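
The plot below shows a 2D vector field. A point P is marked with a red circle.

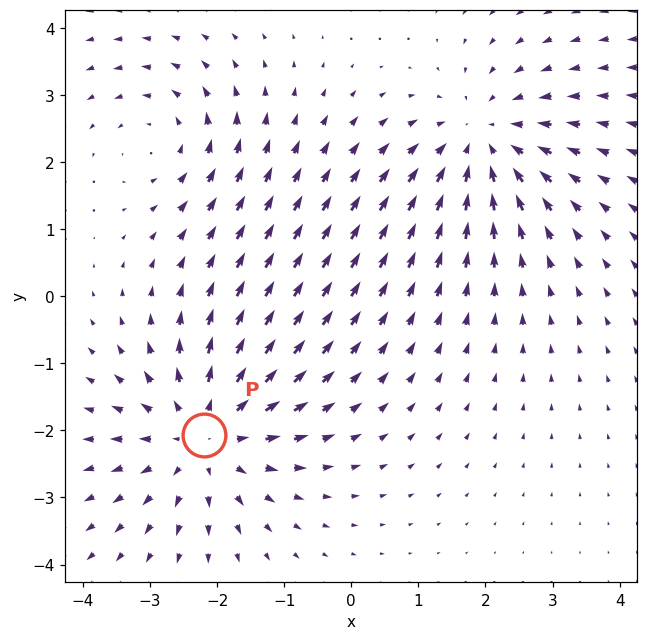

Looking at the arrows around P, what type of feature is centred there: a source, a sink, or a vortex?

source

At P (-2.2, -2.1) the arrows spread outward. Divergence about +5, curl ≈0 — positive divergence with near-zero curl is a source.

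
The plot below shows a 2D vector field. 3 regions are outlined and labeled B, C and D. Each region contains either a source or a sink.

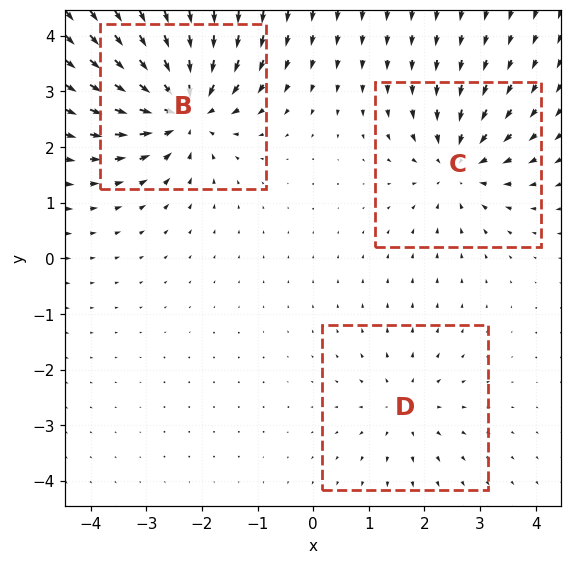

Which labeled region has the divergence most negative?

B

Divergence at each region's feature centre — B: about -6, C: about -4, D: about +2. Region B is most negative.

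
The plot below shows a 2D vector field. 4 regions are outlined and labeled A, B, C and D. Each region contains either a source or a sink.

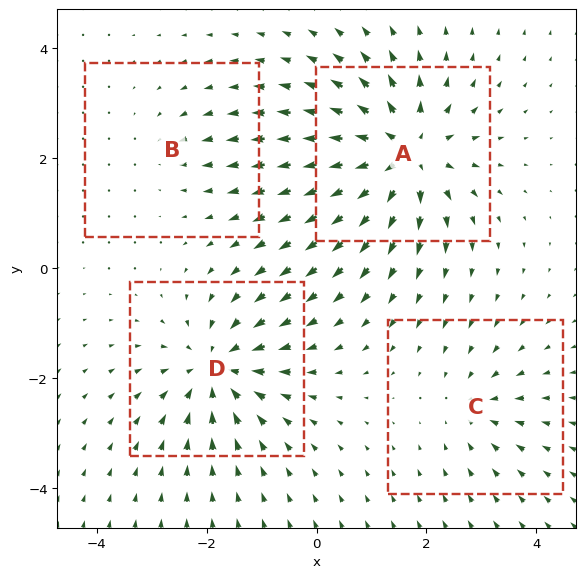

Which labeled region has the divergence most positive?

Divergence at each region's feature centre — A: about +7, B: about -2, C: about -3, D: about -6. Region A is most positive.

A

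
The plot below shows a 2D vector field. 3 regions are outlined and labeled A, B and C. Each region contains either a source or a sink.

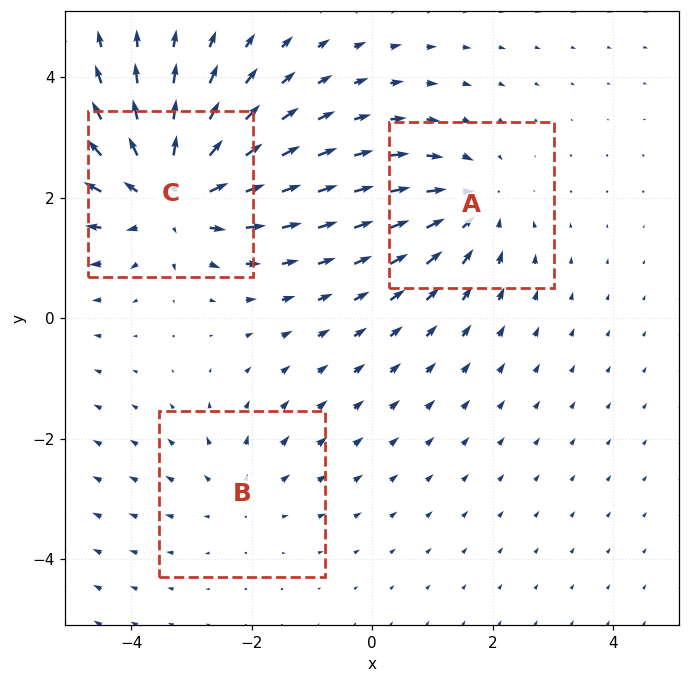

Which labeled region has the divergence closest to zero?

B

Divergence at each region's feature centre — A: about -3, B: about +2, C: about +5. Region B is closest to zero.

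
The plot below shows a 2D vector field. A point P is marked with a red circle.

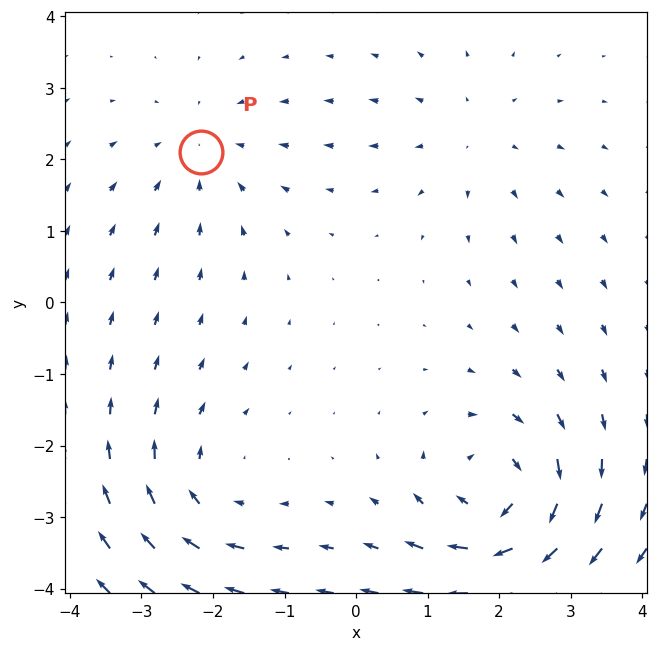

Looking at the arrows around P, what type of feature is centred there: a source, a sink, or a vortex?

At P (-2.2, 2.1) the arrows converge inward. Divergence about -2, curl ≈0 — negative divergence with near-zero curl is a sink.

sink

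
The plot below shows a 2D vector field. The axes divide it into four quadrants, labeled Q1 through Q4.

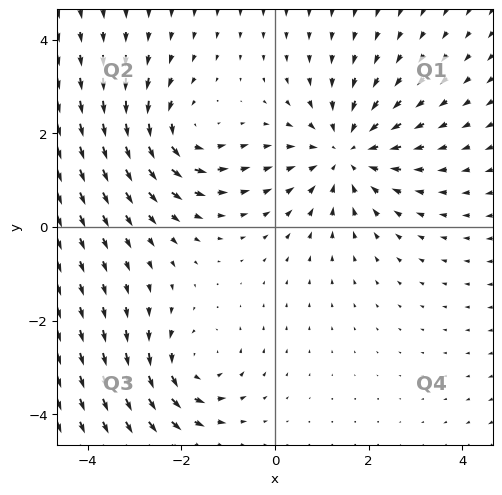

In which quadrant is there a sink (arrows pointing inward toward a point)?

Q1

The sink sits at approximately (1.5, 1.6), which lies in quadrant Q1. The divergence there is about -3, negative as expected for a sink.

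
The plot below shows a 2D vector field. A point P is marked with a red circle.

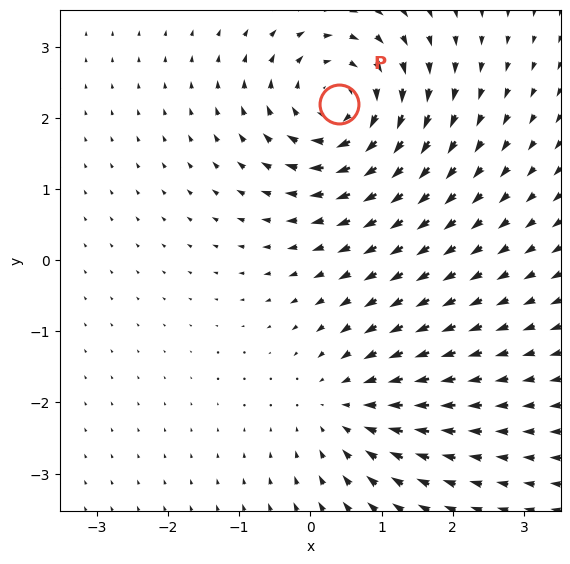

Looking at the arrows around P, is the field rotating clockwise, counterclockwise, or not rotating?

Near P at (0.4, 2.2) the arrows circulate clockwise. The curl (z-component) there is about -5; negative curl means clockwise rotation.

clockwise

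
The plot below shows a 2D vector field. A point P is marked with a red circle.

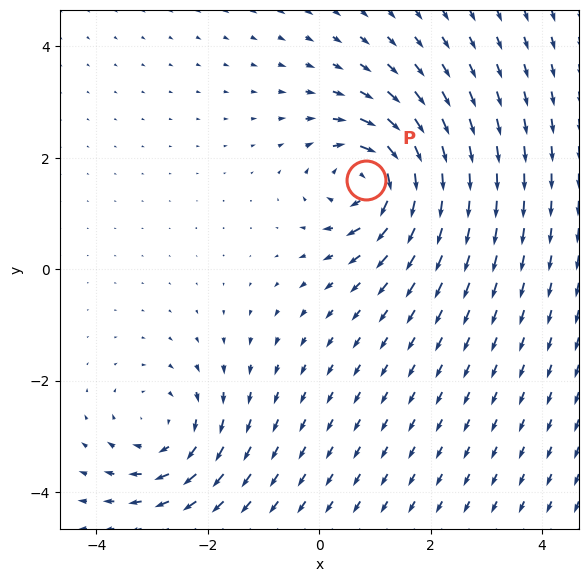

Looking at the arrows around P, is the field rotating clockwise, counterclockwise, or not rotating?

Near P at (0.8, 1.6) the arrows circulate clockwise. The curl (z-component) there is about -5; negative curl means clockwise rotation.

clockwise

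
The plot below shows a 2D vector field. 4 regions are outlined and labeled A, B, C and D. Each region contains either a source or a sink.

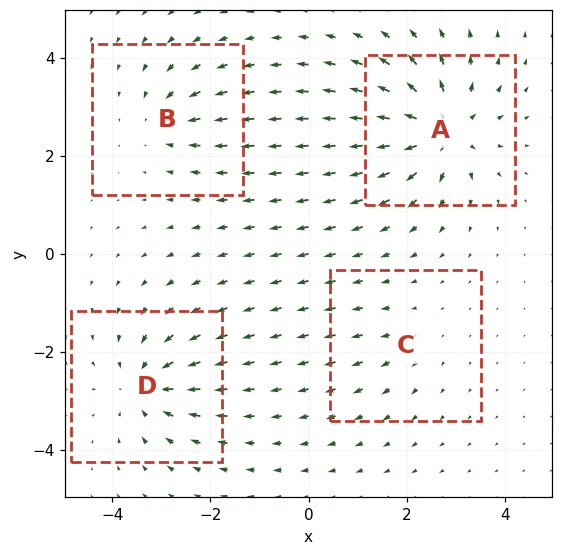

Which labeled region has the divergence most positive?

Divergence at each region's feature centre — A: about +8, B: about -4, C: about +2, D: about -6. Region A is most positive.

A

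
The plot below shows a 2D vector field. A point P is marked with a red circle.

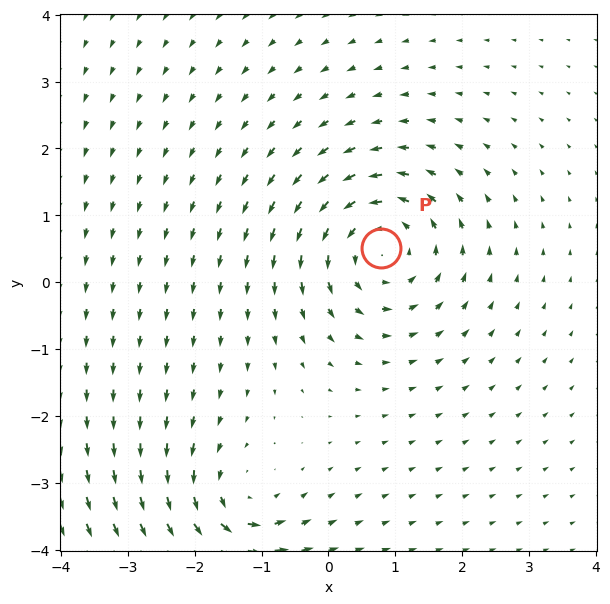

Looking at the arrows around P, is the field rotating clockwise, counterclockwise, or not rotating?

Near P at (0.8, 0.5) the arrows circulate counterclockwise. The curl (z-component) there is about +4; positive curl means counterclockwise rotation.

counterclockwise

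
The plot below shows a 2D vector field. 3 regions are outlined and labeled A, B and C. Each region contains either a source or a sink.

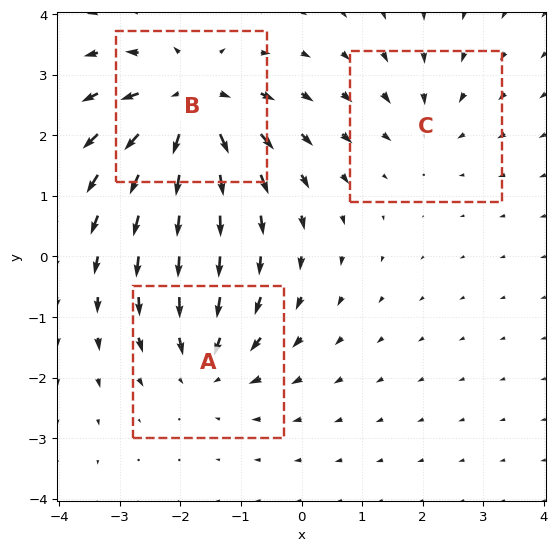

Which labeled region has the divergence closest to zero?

C

Divergence at each region's feature centre — A: about -3, B: about +5, C: about -2. Region C is closest to zero.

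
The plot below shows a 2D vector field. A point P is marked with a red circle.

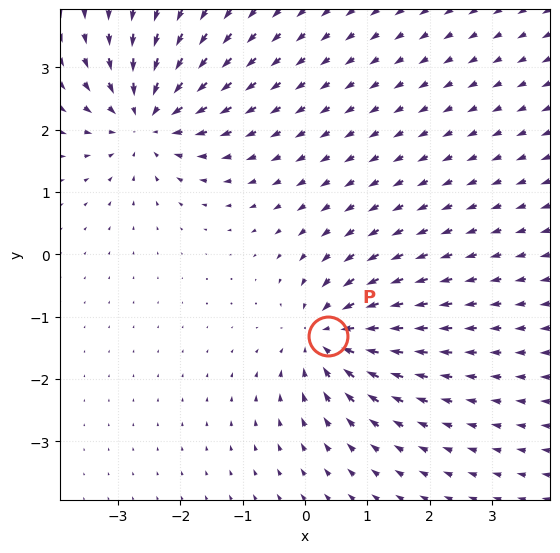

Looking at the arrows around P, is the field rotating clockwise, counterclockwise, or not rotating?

not rotating

Near P at (0.4, -1.3) the arrows show no circulation. The curl there is ≈0.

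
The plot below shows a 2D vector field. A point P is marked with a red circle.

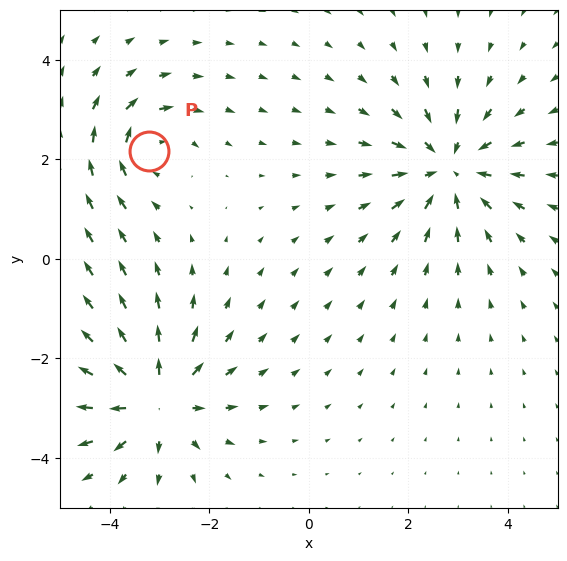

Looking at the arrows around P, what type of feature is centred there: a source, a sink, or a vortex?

At P (-3.2, 2.2) the arrows circulate clockwise. Divergence ≈0, curl about -4 — near-zero divergence with nonzero curl is a vortex.

vortex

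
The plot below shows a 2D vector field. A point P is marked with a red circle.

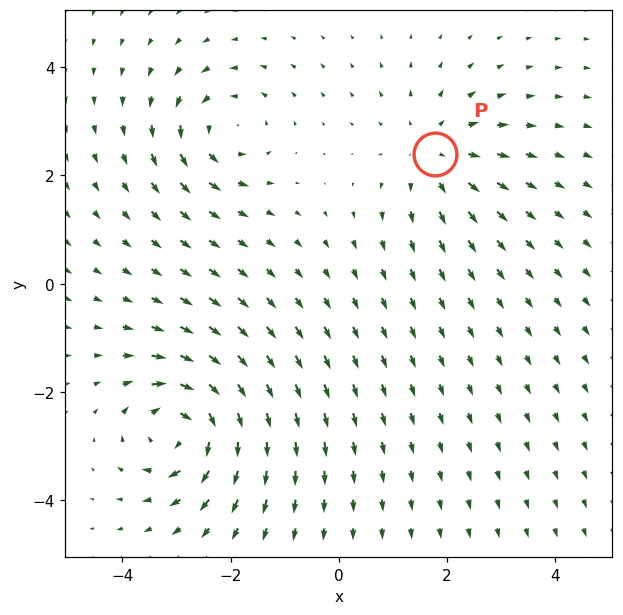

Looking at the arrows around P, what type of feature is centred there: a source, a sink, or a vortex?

source

At P (1.8, 2.4) the arrows spread outward. Divergence about +3, curl ≈0 — positive divergence with near-zero curl is a source.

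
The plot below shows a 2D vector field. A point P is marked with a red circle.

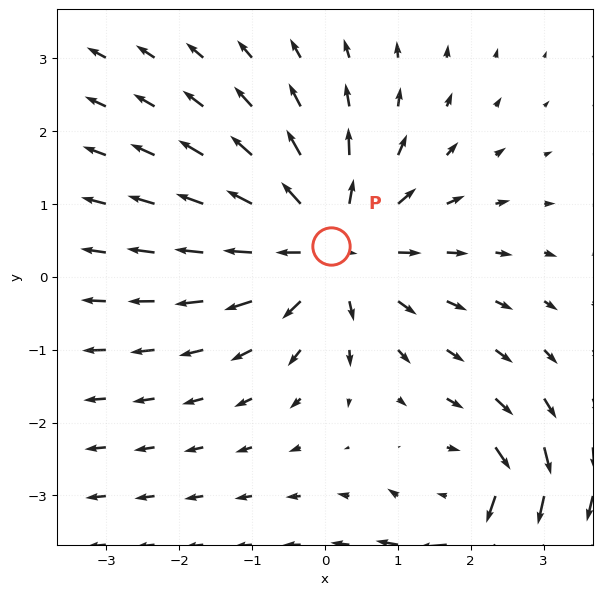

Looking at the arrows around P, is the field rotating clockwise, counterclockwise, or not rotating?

not rotating

Near P at (0.1, 0.4) the arrows show no circulation. The curl there is ≈0.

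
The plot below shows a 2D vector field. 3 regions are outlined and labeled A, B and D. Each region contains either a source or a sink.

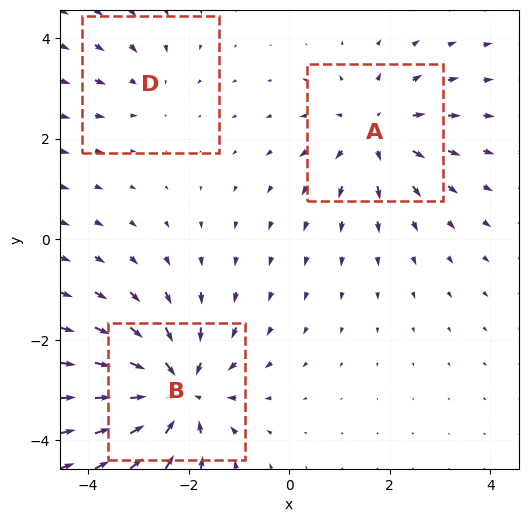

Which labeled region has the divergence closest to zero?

D

Divergence at each region's feature centre — A: about +3, B: about -5, D: about -2. Region D is closest to zero.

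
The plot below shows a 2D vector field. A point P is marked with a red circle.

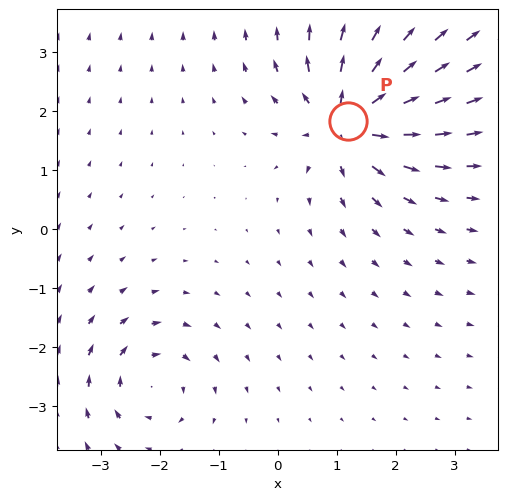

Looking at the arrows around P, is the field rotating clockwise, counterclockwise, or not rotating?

Near P at (1.2, 1.8) the arrows show no circulation. The curl there is ≈0.

not rotating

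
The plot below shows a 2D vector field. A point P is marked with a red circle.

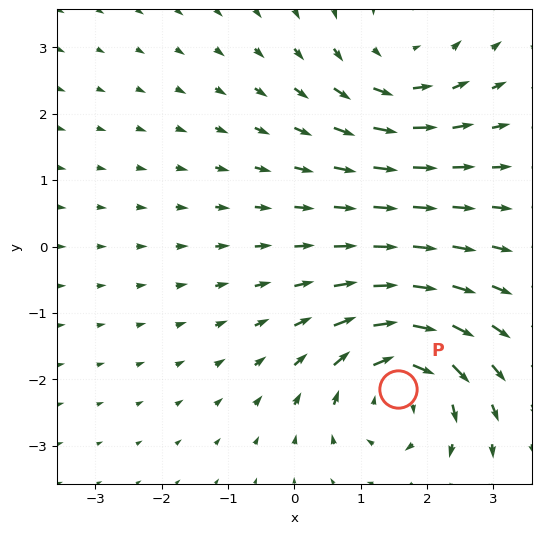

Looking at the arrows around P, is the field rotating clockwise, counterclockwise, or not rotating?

Near P at (1.6, -2.1) the arrows circulate clockwise. The curl (z-component) there is about -6; negative curl means clockwise rotation.

clockwise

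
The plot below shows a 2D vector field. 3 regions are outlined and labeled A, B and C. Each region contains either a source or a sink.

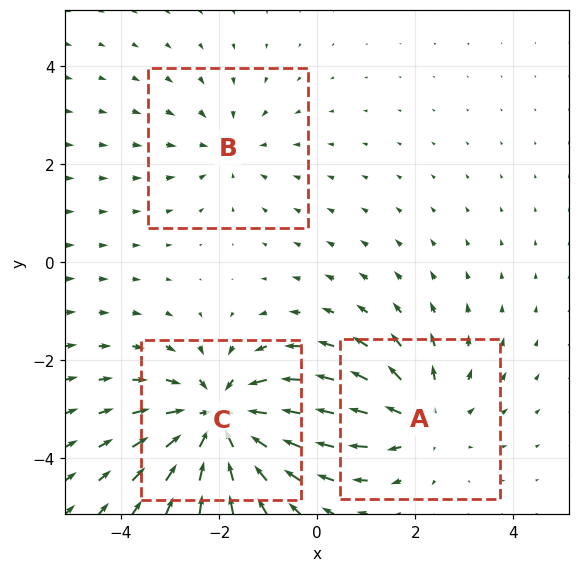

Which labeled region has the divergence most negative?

C

Divergence at each region's feature centre — A: about +3, B: about -2, C: about -4. Region C is most negative.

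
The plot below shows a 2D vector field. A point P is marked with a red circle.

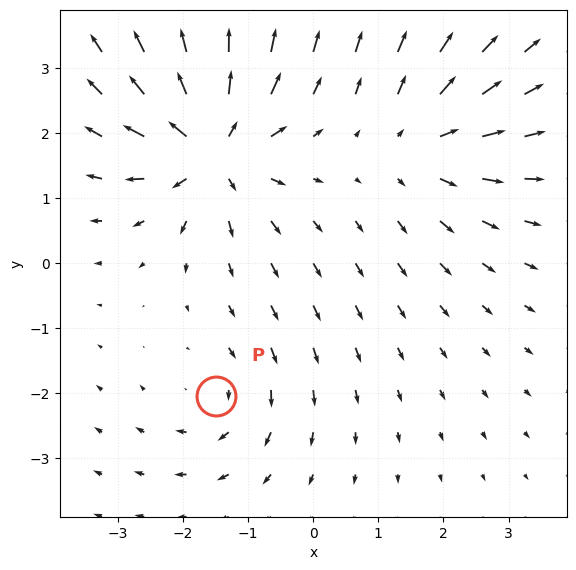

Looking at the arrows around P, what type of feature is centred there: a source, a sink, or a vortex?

At P (-1.5, -2.0) the arrows circulate clockwise. Divergence ≈0, curl about -3 — near-zero divergence with nonzero curl is a vortex.

vortex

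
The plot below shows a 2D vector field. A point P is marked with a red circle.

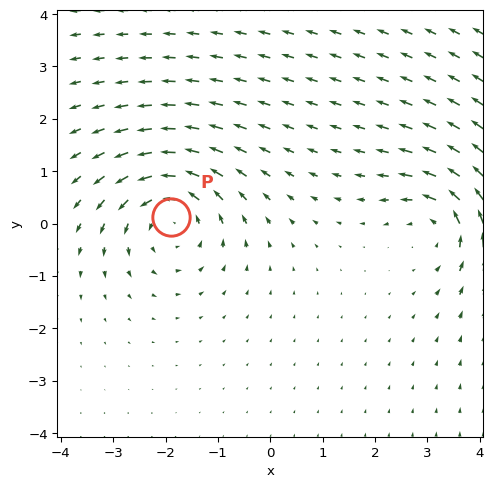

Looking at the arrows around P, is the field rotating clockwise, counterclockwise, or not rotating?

counterclockwise

Near P at (-1.9, 0.1) the arrows circulate counterclockwise. The curl (z-component) there is about +4; positive curl means counterclockwise rotation.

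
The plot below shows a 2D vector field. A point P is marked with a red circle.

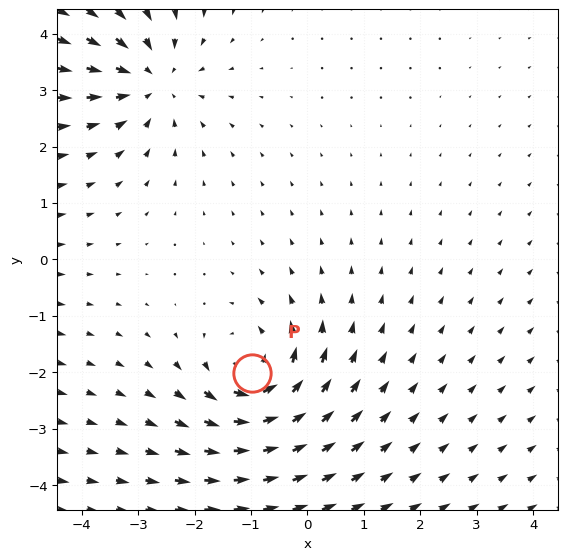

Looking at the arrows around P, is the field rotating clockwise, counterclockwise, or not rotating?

counterclockwise

Near P at (-1.0, -2.0) the arrows circulate counterclockwise. The curl (z-component) there is about +4; positive curl means counterclockwise rotation.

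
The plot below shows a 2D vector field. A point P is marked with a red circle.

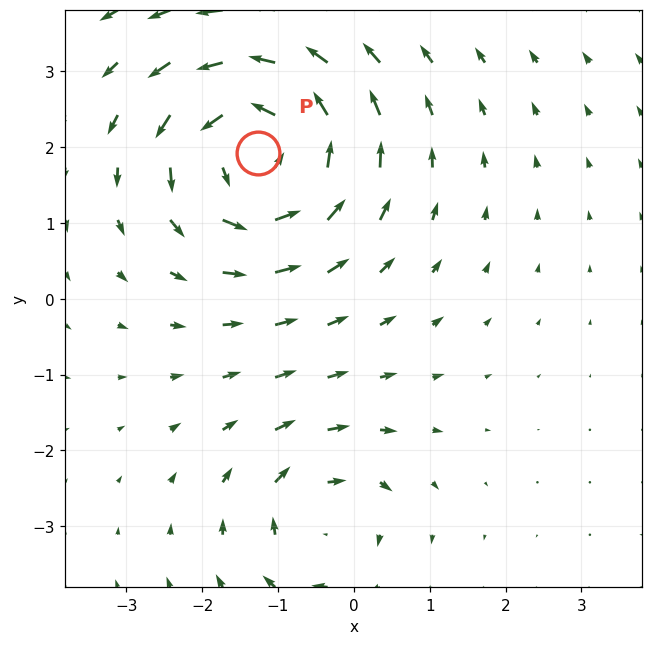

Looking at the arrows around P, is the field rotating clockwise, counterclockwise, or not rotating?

Near P at (-1.3, 1.9) the arrows circulate counterclockwise. The curl (z-component) there is about +5; positive curl means counterclockwise rotation.

counterclockwise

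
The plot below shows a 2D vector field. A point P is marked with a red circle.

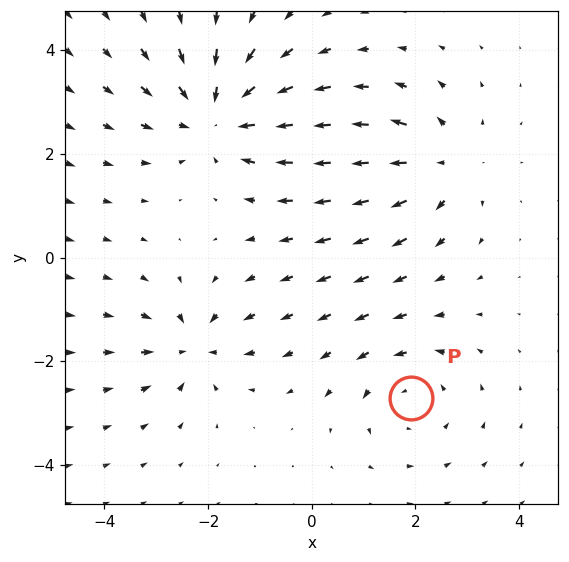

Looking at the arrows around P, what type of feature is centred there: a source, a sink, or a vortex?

vortex

At P (1.9, -2.7) the arrows circulate counterclockwise. Divergence ≈0, curl about +3 — near-zero divergence with nonzero curl is a vortex.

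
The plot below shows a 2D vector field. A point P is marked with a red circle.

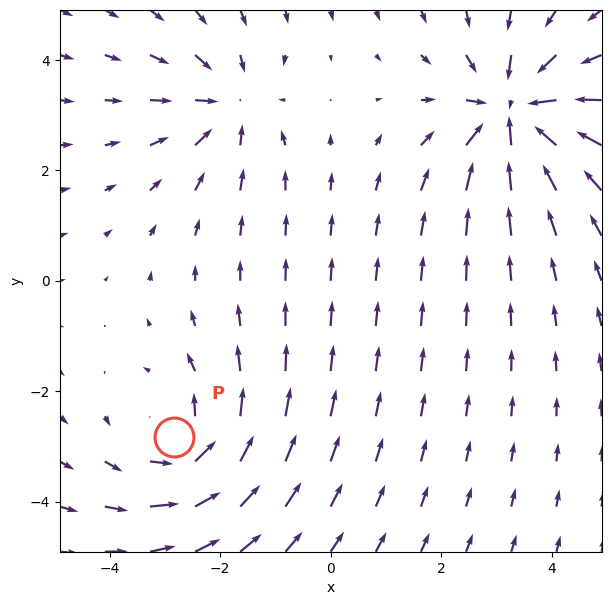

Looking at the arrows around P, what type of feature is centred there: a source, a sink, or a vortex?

At P (-2.8, -2.8) the arrows circulate counterclockwise. Divergence ≈0, curl about +3 — near-zero divergence with nonzero curl is a vortex.

vortex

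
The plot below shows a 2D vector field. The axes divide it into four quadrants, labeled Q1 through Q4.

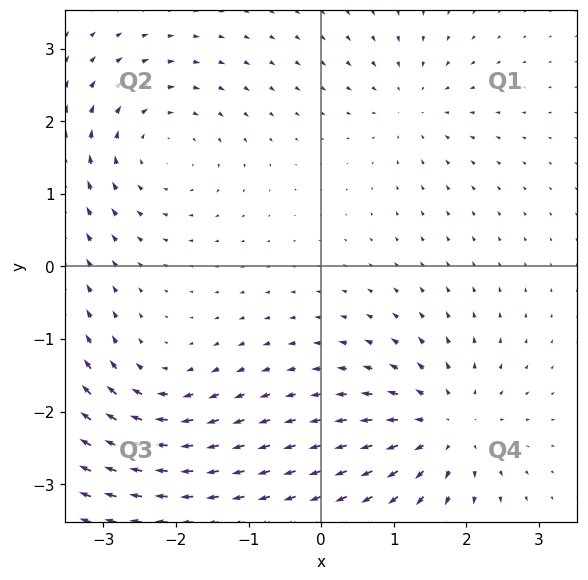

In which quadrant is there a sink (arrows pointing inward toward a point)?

The sink sits at approximately (1.3, 2.2), which lies in quadrant Q1. The divergence there is about -4, negative as expected for a sink.

Q1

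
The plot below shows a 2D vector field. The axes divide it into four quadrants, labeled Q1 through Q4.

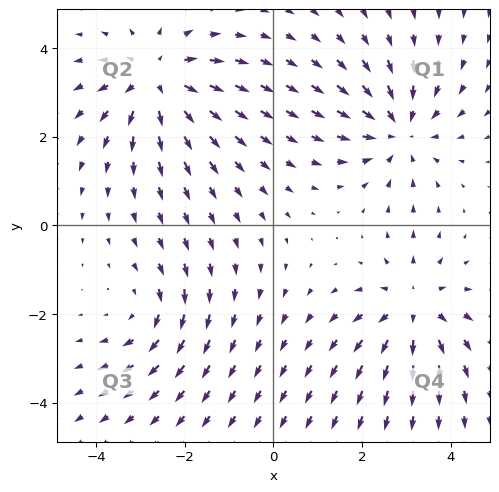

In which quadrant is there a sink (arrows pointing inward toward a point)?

Q1

The sink sits at approximately (2.8, 2.1), which lies in quadrant Q1. The divergence there is about -4, negative as expected for a sink.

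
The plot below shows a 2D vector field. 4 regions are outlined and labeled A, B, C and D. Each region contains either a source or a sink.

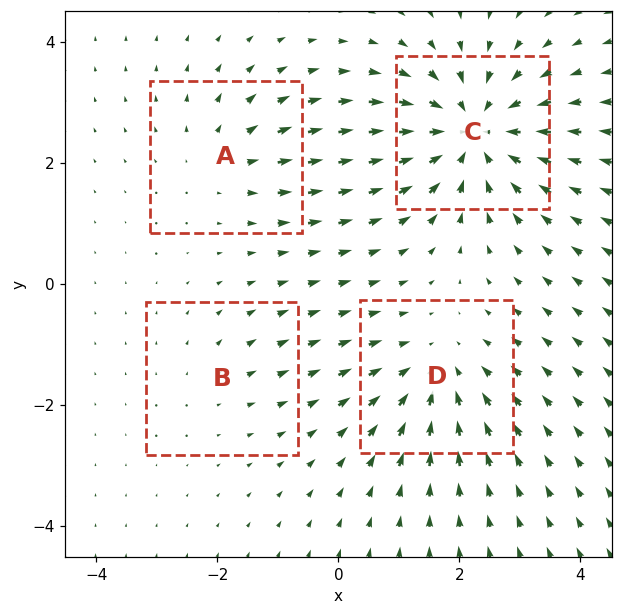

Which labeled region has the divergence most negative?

Divergence at each region's feature centre — A: about +3, B: about +2, C: about -7, D: about -4. Region C is most negative.

C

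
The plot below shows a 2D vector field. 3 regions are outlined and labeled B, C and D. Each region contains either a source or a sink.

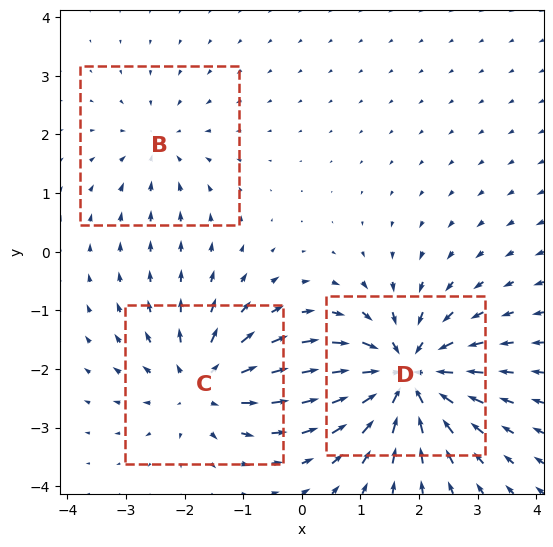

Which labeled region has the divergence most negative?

D

Divergence at each region's feature centre — B: about -2, C: about +4, D: about -6. Region D is most negative.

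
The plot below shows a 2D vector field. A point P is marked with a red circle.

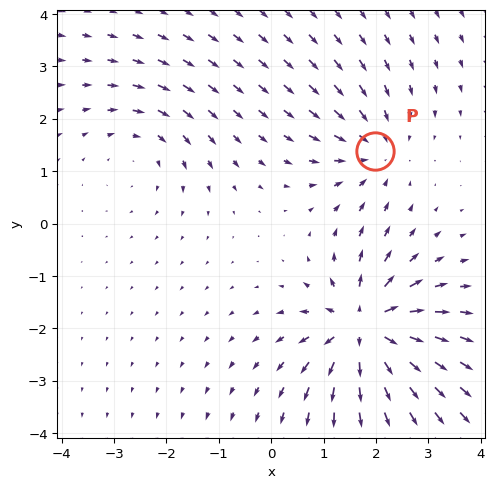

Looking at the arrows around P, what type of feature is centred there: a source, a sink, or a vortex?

sink

At P (2.0, 1.4) the arrows converge inward. Divergence about -3, curl ≈0 — negative divergence with near-zero curl is a sink.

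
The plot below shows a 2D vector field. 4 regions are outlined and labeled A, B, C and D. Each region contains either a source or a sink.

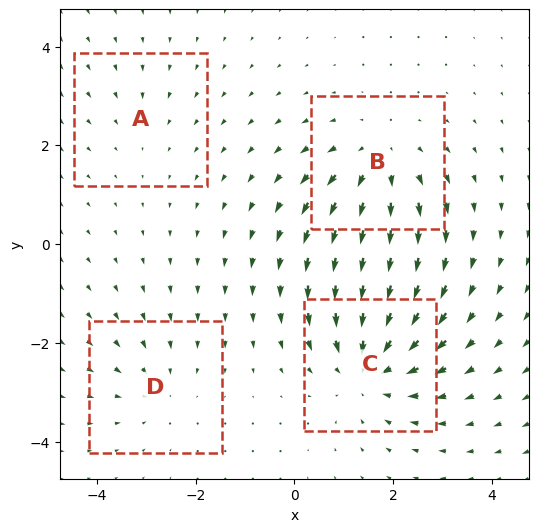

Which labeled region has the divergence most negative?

C

Divergence at each region's feature centre — A: about -2, B: about +4, C: about -5, D: about -3. Region C is most negative.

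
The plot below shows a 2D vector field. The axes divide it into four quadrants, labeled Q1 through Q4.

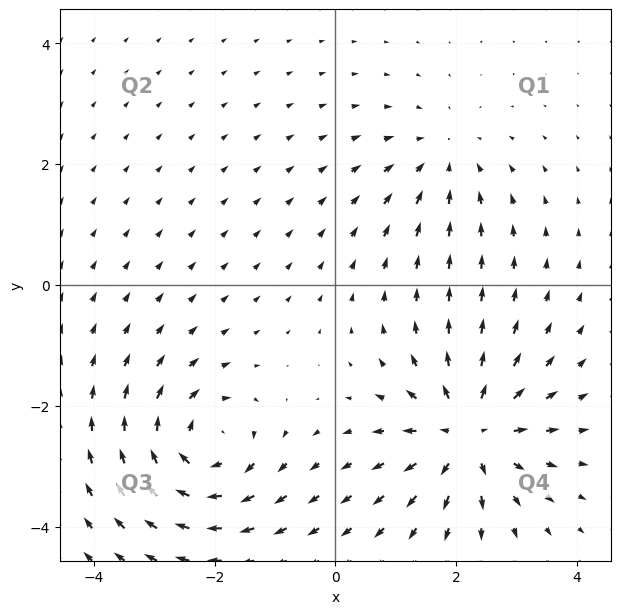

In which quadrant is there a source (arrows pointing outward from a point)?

The source sits at approximately (2.2, -2.5), which lies in quadrant Q4. The divergence there is about +6, positive as expected for a source.

Q4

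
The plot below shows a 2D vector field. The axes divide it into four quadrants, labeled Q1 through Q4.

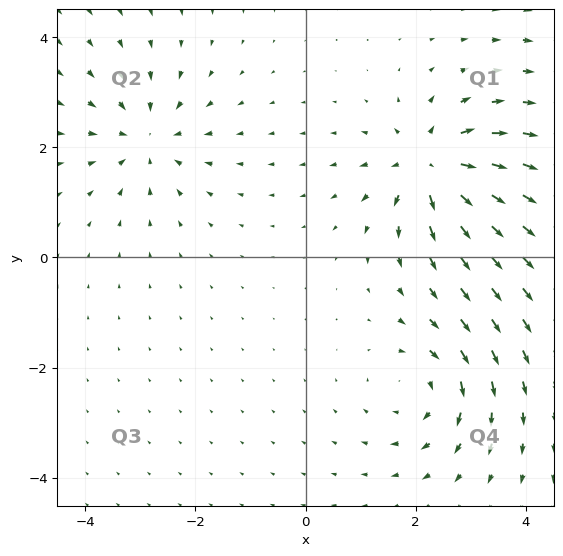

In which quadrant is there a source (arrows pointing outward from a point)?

The source sits at approximately (2.3, 1.7), which lies in quadrant Q1. The divergence there is about +5, positive as expected for a source.

Q1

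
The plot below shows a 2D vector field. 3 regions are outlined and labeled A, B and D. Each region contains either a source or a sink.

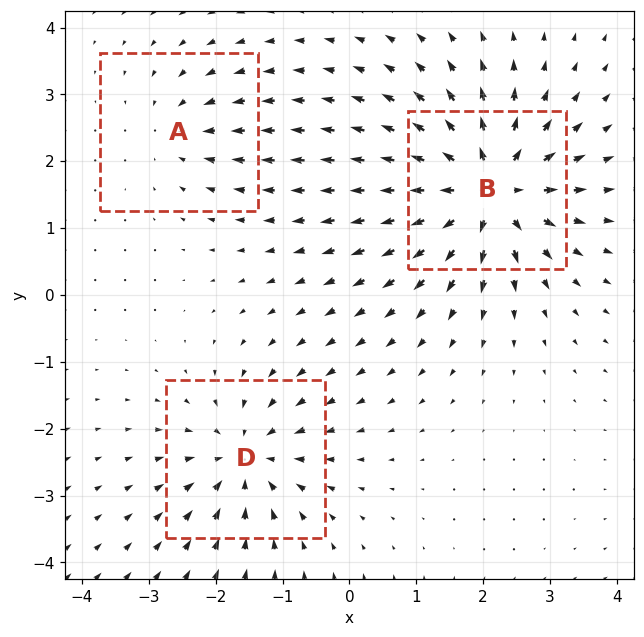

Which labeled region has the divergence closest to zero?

A

Divergence at each region's feature centre — A: about -2, B: about +6, D: about -4. Region A is closest to zero.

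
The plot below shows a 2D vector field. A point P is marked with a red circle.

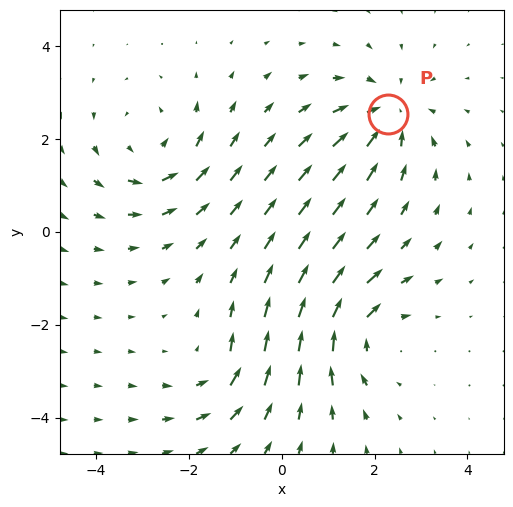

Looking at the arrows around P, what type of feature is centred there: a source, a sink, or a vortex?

At P (2.3, 2.5) the arrows converge inward. Divergence about -5, curl ≈0 — negative divergence with near-zero curl is a sink.

sink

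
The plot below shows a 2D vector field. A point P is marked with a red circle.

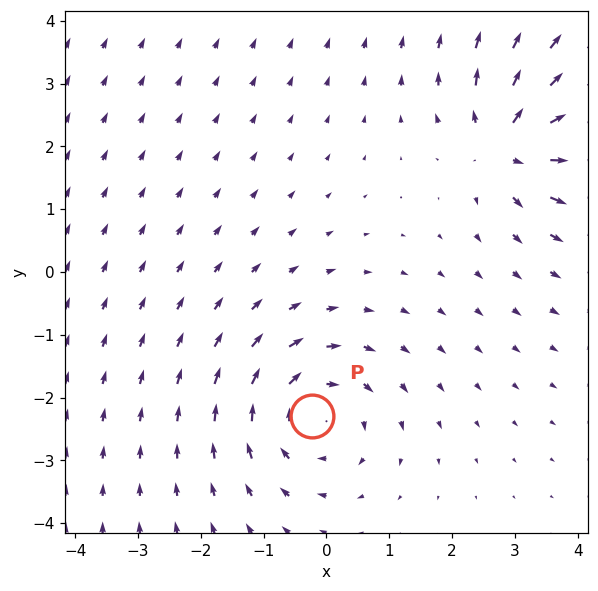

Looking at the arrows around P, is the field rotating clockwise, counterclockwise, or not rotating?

Near P at (-0.2, -2.3) the arrows circulate clockwise. The curl (z-component) there is about -4; negative curl means clockwise rotation.

clockwise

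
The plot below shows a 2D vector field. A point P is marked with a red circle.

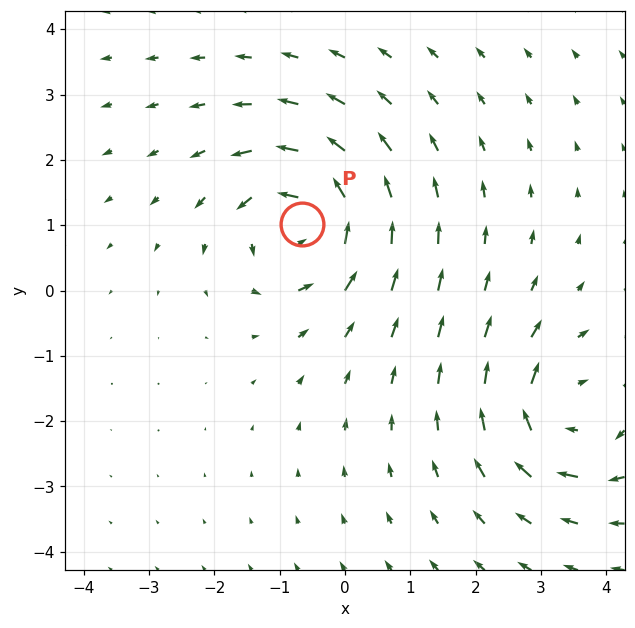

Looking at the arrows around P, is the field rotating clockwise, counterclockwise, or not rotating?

counterclockwise

Near P at (-0.7, 1.0) the arrows circulate counterclockwise. The curl (z-component) there is about +5; positive curl means counterclockwise rotation.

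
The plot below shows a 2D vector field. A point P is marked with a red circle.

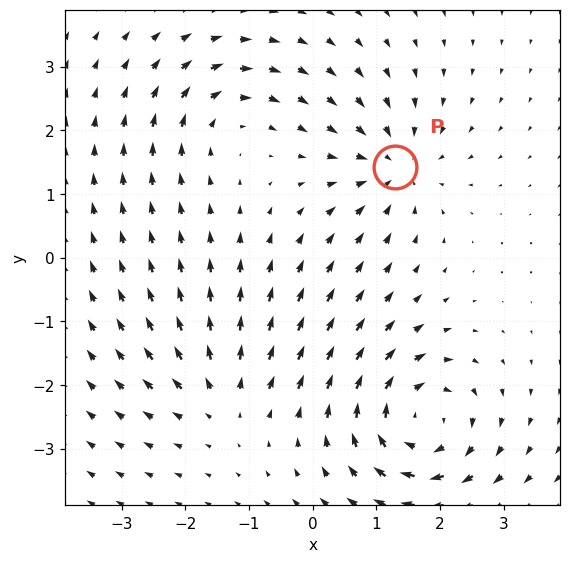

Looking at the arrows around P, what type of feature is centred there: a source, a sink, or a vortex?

At P (1.3, 1.4) the arrows converge inward. Divergence about -4, curl ≈0 — negative divergence with near-zero curl is a sink.

sink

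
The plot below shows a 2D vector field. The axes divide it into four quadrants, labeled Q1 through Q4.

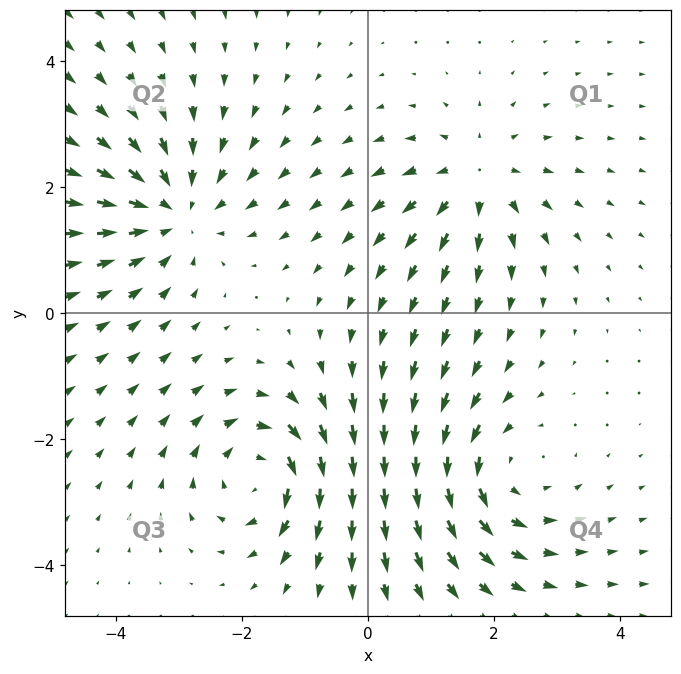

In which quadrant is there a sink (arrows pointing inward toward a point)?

The sink sits at approximately (-3.1, 1.6), which lies in quadrant Q2. The divergence there is about -4, negative as expected for a sink.

Q2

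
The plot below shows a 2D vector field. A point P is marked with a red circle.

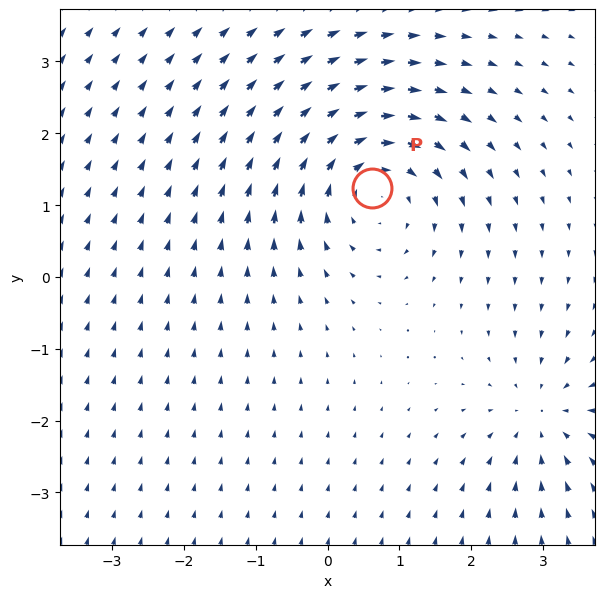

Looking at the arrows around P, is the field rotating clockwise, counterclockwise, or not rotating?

clockwise

Near P at (0.6, 1.2) the arrows circulate clockwise. The curl (z-component) there is about -4; negative curl means clockwise rotation.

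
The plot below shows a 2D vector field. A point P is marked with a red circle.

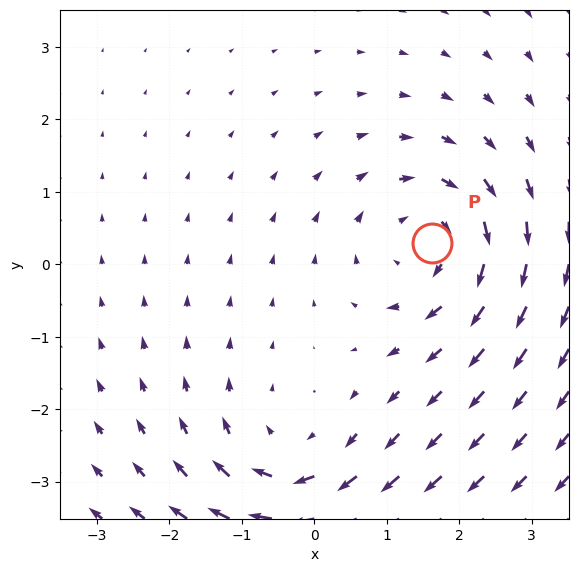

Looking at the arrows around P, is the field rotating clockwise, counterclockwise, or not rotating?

Near P at (1.6, 0.3) the arrows circulate clockwise. The curl (z-component) there is about -4; negative curl means clockwise rotation.

clockwise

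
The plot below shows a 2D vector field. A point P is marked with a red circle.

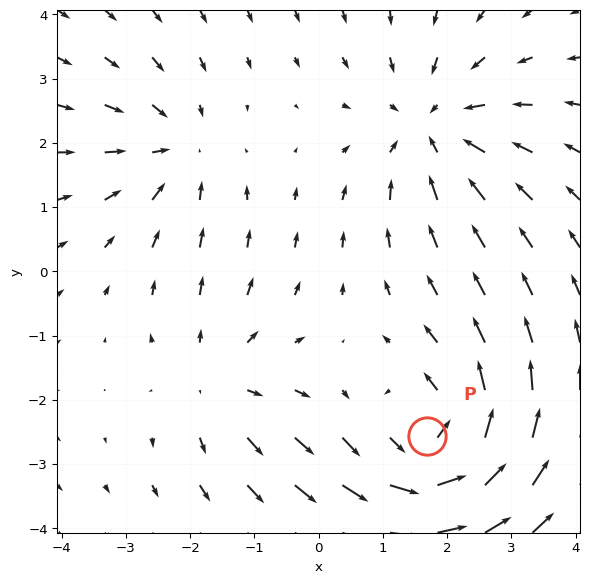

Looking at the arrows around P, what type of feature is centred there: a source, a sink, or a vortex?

At P (1.7, -2.6) the arrows circulate counterclockwise. Divergence ≈0, curl about +5 — near-zero divergence with nonzero curl is a vortex.

vortex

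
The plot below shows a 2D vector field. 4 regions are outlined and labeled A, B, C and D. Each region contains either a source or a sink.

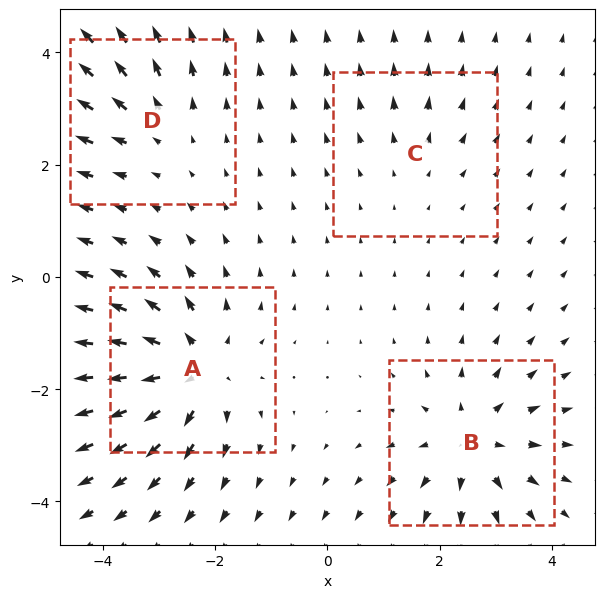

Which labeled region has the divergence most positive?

Divergence at each region's feature centre — A: about +7, B: about +5, C: about +2, D: about +3. Region A is most positive.

A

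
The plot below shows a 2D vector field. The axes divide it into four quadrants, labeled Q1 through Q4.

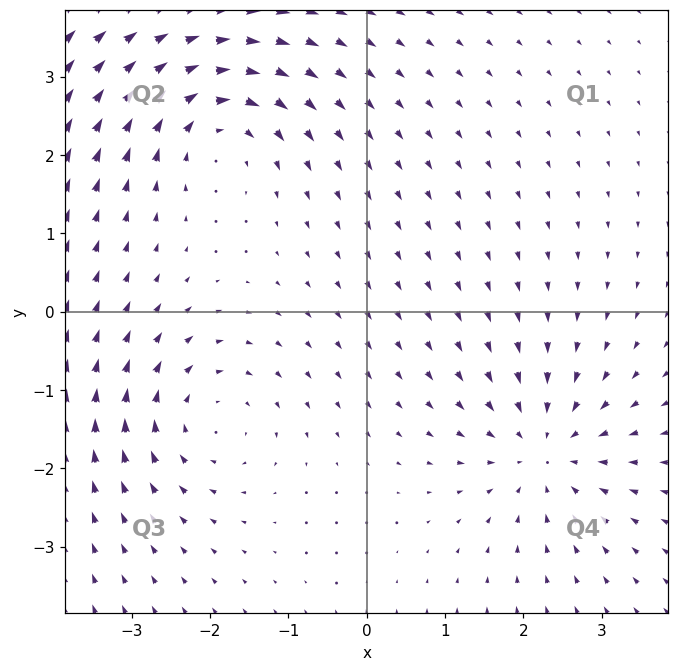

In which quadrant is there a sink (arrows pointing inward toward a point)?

Q4

The sink sits at approximately (2.3, -1.8), which lies in quadrant Q4. The divergence there is about -5, negative as expected for a sink.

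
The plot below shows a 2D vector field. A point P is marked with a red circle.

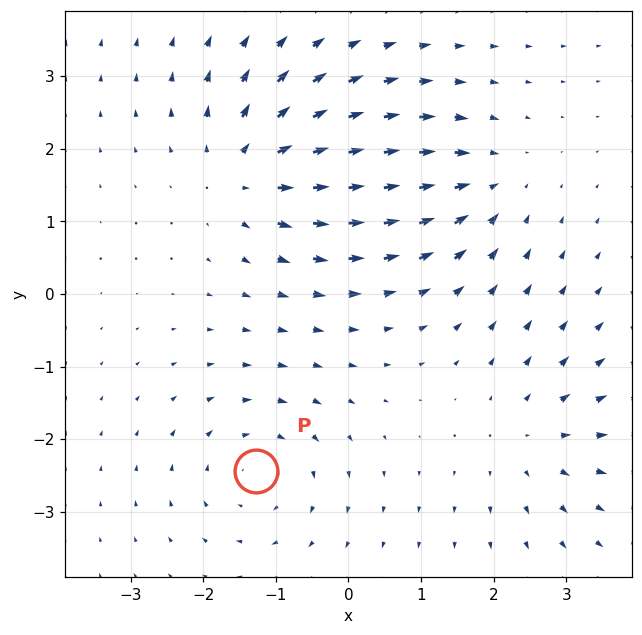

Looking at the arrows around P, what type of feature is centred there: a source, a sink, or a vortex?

vortex

At P (-1.3, -2.4) the arrows circulate clockwise. Divergence ≈0, curl about -3 — near-zero divergence with nonzero curl is a vortex.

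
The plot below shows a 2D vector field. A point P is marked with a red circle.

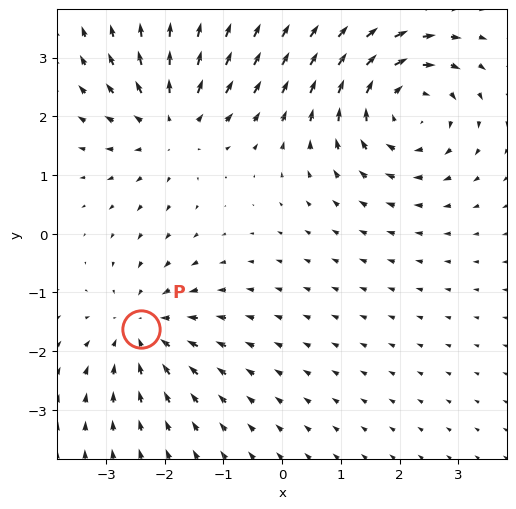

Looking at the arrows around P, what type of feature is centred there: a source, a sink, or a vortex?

sink

At P (-2.4, -1.6) the arrows converge inward. Divergence about -4, curl ≈0 — negative divergence with near-zero curl is a sink.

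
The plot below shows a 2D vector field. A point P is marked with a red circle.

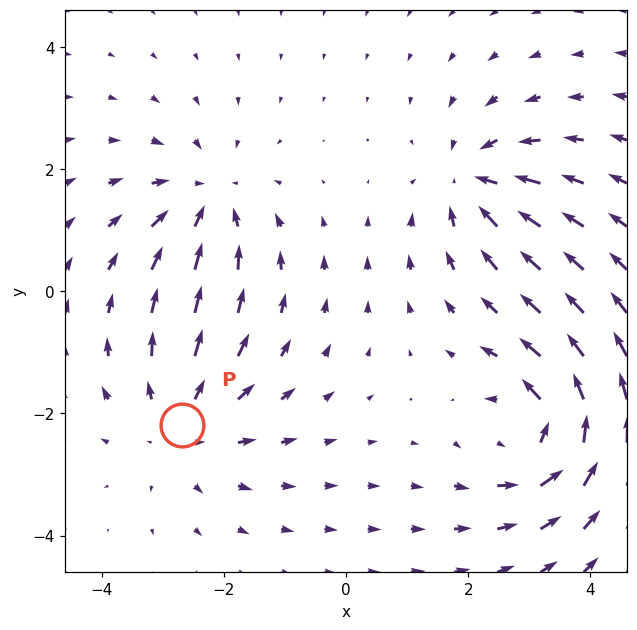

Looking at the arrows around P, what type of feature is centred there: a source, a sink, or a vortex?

At P (-2.7, -2.2) the arrows spread outward. Divergence about +3, curl ≈0 — positive divergence with near-zero curl is a source.

source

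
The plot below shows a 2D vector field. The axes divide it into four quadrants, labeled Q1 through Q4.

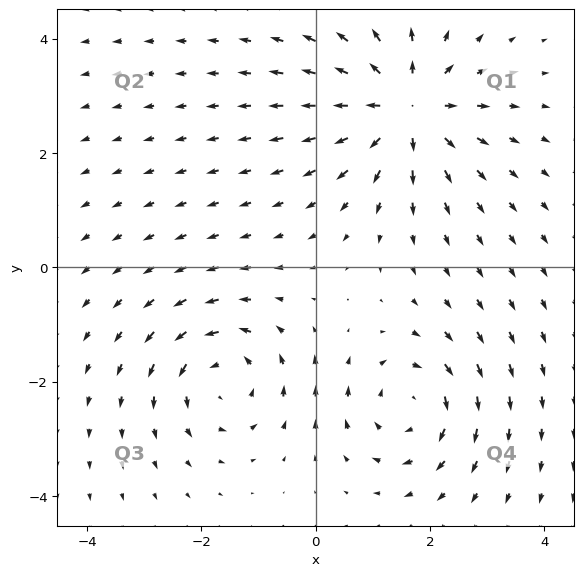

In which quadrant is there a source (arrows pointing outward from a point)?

Q1

The source sits at approximately (1.6, 2.8), which lies in quadrant Q1. The divergence there is about +5, positive as expected for a source.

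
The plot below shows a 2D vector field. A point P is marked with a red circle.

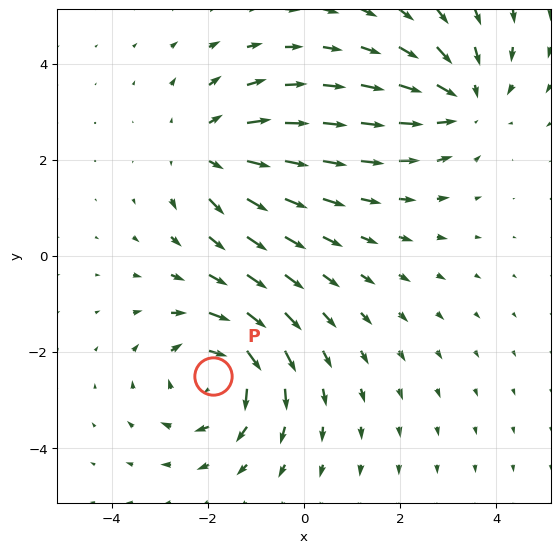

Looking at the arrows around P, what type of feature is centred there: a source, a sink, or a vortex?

At P (-1.9, -2.5) the arrows circulate clockwise. Divergence ≈0, curl about -4 — near-zero divergence with nonzero curl is a vortex.

vortex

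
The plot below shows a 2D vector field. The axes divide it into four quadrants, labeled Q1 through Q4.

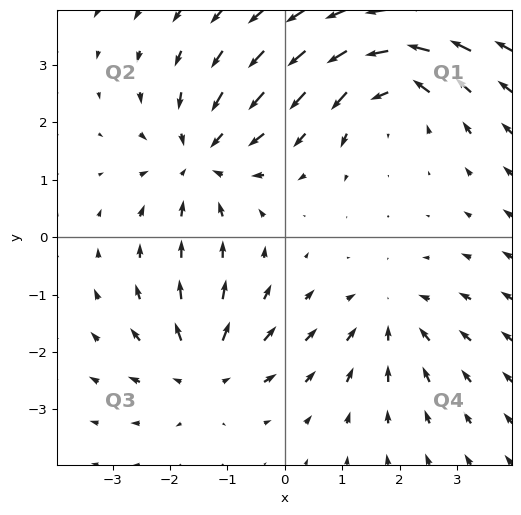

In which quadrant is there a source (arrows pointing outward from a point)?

The source sits at approximately (-1.4, -2.3), which lies in quadrant Q3. The divergence there is about +3, positive as expected for a source.

Q3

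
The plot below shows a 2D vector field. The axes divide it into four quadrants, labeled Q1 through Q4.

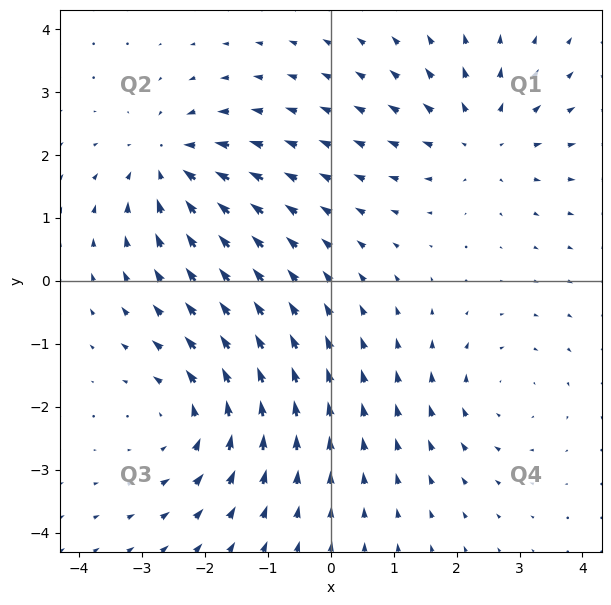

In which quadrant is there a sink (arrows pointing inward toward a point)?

Q2

The sink sits at approximately (-2.6, 1.8), which lies in quadrant Q2. The divergence there is about -5, negative as expected for a sink.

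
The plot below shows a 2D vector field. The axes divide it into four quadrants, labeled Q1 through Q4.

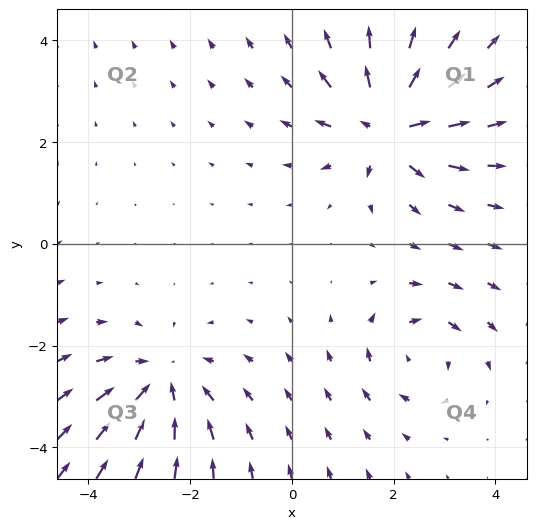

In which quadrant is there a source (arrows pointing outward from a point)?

The source sits at approximately (1.9, 2.3), which lies in quadrant Q1. The divergence there is about +5, positive as expected for a source.

Q1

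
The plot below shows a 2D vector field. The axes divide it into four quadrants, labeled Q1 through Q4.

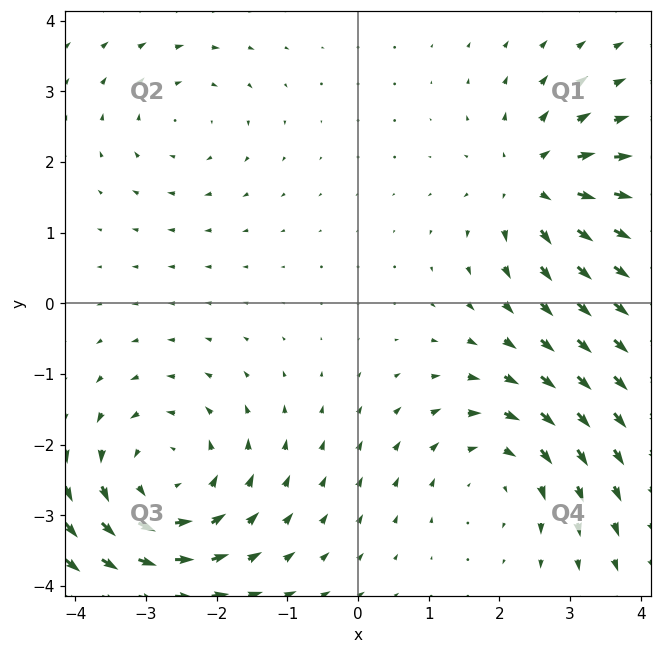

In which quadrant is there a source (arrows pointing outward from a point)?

The source sits at approximately (2.5, 1.7), which lies in quadrant Q1. The divergence there is about +4, positive as expected for a source.

Q1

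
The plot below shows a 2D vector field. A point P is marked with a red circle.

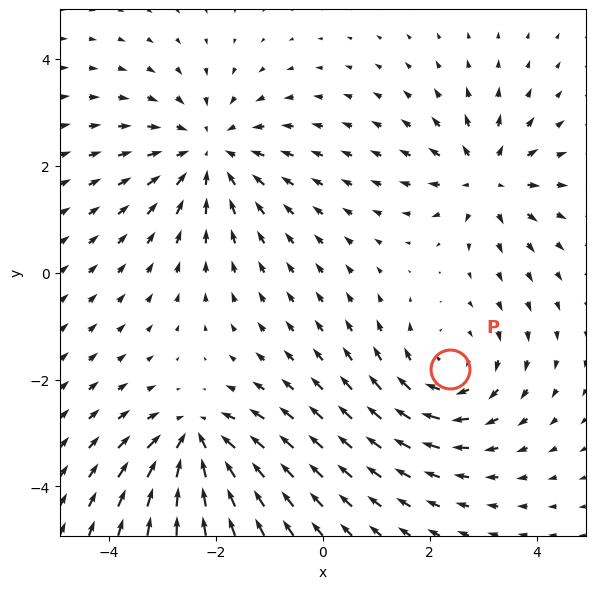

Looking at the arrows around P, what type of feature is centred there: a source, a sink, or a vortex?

vortex

At P (2.4, -1.8) the arrows circulate clockwise. Divergence ≈0, curl about -3 — near-zero divergence with nonzero curl is a vortex.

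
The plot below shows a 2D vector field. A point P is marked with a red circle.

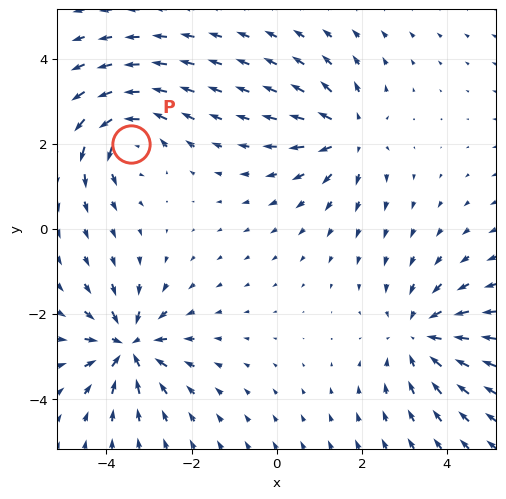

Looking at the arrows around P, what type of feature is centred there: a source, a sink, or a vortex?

At P (-3.4, 2.0) the arrows circulate counterclockwise. Divergence ≈0, curl about +6 — near-zero divergence with nonzero curl is a vortex.

vortex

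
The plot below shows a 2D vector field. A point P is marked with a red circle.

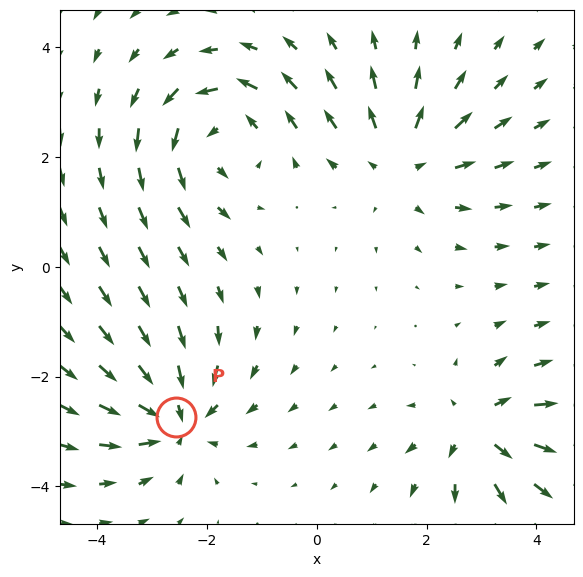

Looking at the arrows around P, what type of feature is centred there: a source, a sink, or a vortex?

At P (-2.6, -2.7) the arrows converge inward. Divergence about -5, curl ≈0 — negative divergence with near-zero curl is a sink.

sink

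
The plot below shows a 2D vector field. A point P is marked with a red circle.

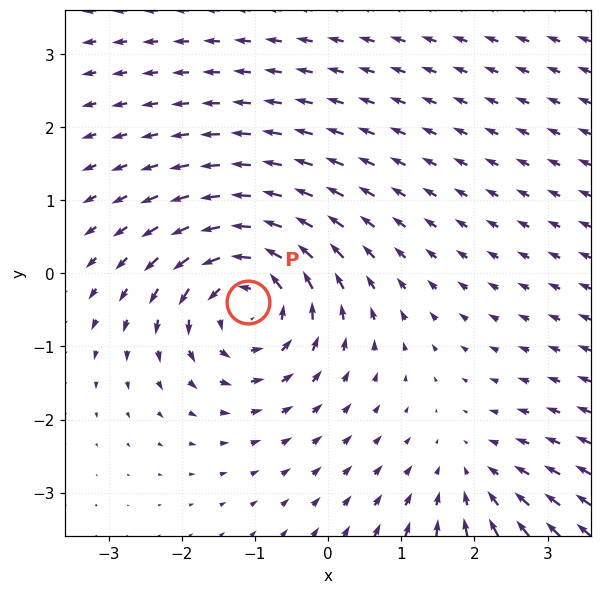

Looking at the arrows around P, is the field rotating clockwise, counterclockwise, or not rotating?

counterclockwise

Near P at (-1.1, -0.4) the arrows circulate counterclockwise. The curl (z-component) there is about +5; positive curl means counterclockwise rotation.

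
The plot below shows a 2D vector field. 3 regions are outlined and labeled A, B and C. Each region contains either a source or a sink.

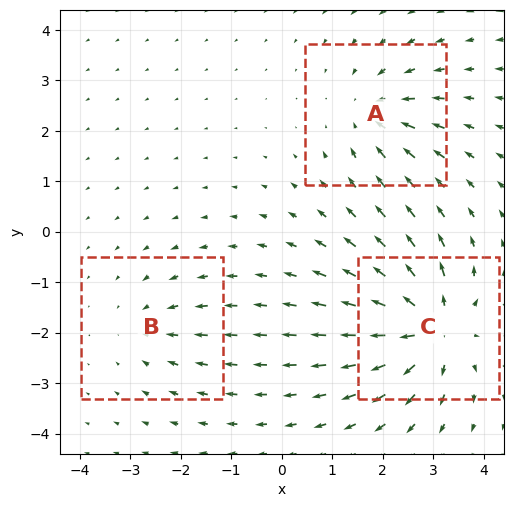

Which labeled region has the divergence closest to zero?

B

Divergence at each region's feature centre — A: about -3, B: about -2, C: about +5. Region B is closest to zero.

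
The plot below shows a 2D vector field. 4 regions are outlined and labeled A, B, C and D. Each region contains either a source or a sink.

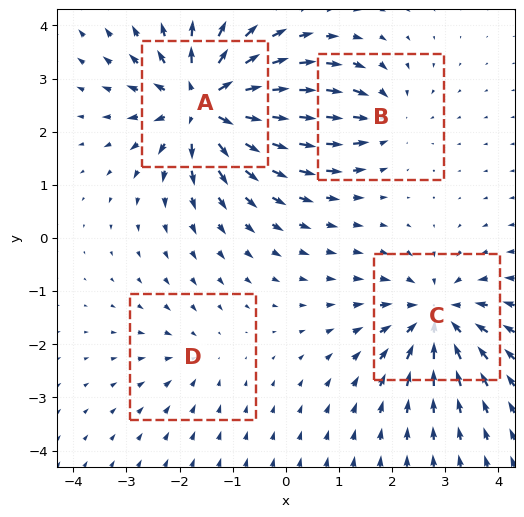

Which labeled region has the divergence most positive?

A

Divergence at each region's feature centre — A: about +8, B: about -4, C: about -5, D: about -2. Region A is most positive.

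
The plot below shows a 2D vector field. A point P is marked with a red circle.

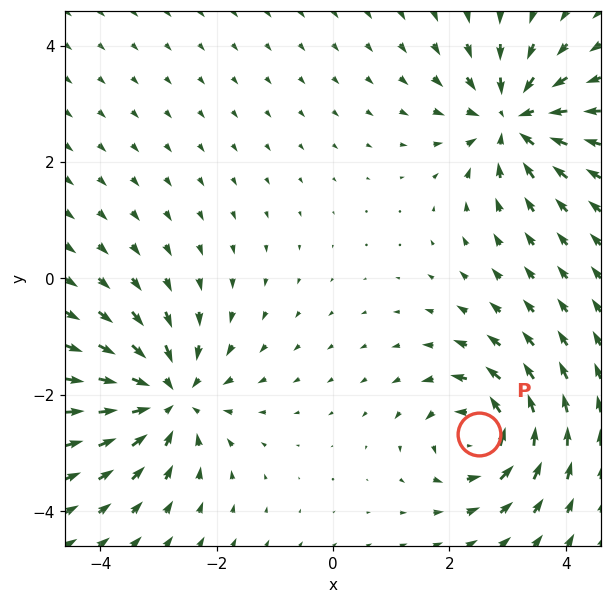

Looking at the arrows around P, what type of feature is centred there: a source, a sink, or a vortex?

vortex

At P (2.5, -2.7) the arrows circulate counterclockwise. Divergence ≈0, curl about +6 — near-zero divergence with nonzero curl is a vortex.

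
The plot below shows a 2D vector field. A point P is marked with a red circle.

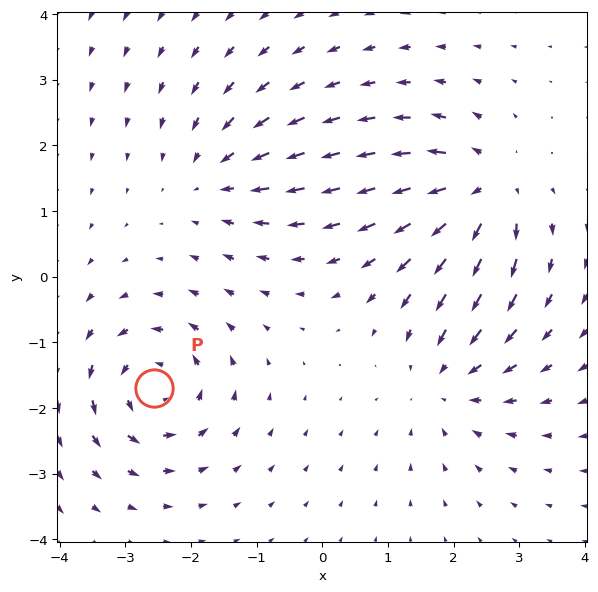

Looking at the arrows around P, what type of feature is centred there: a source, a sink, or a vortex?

At P (-2.6, -1.7) the arrows circulate counterclockwise. Divergence ≈0, curl about +6 — near-zero divergence with nonzero curl is a vortex.

vortex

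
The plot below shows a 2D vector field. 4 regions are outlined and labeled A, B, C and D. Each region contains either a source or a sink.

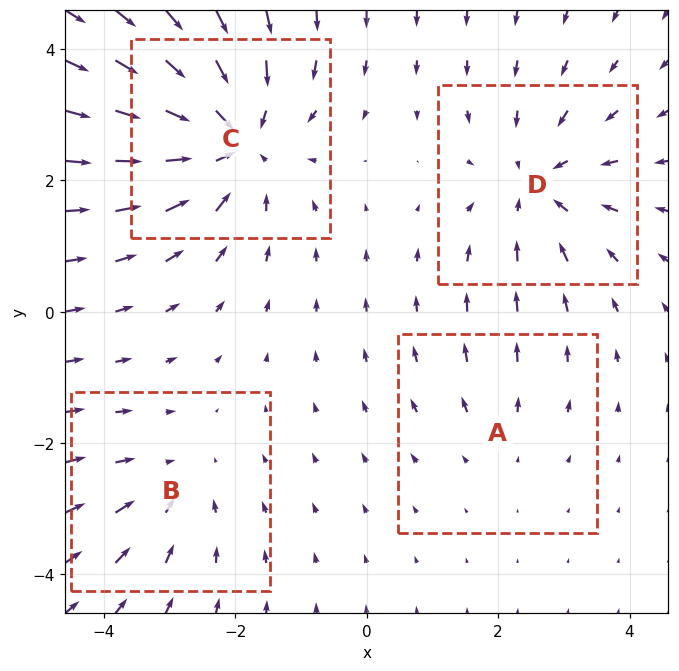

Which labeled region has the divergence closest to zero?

Divergence at each region's feature centre — A: about +2, B: about -3, C: about -6, D: about -4. Region A is closest to zero.

A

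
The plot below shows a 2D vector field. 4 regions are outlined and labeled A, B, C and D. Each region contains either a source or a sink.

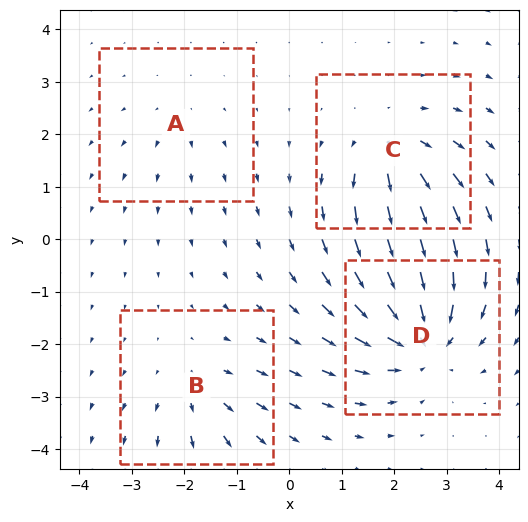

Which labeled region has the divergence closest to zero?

A

Divergence at each region's feature centre — A: about +2, B: about +3, C: about +5, D: about -7. Region A is closest to zero.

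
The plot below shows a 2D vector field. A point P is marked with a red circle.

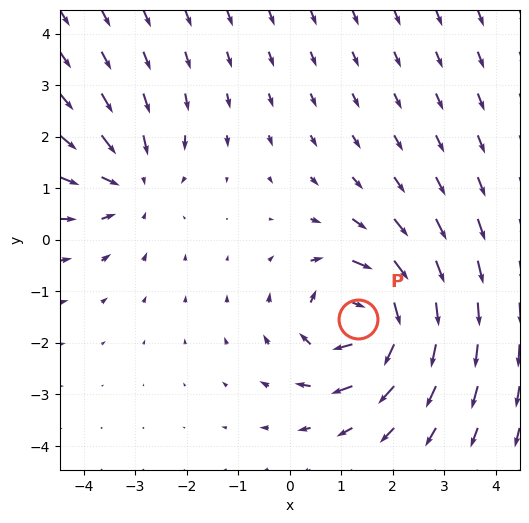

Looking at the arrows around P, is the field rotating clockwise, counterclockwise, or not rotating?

Near P at (1.3, -1.5) the arrows circulate clockwise. The curl (z-component) there is about -5; negative curl means clockwise rotation.

clockwise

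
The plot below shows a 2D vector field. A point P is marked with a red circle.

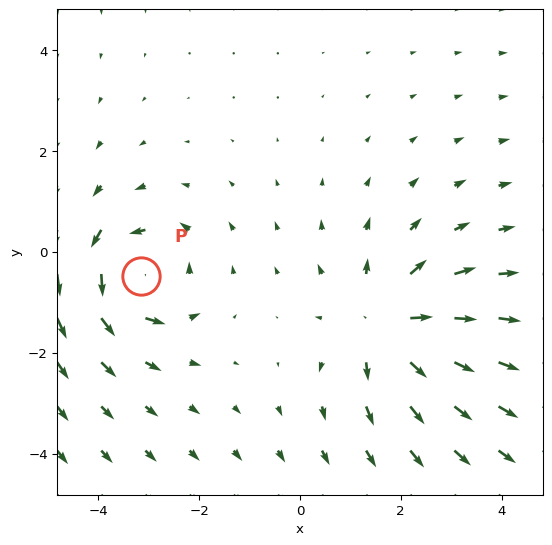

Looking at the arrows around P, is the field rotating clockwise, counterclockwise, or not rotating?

Near P at (-3.2, -0.5) the arrows circulate counterclockwise. The curl (z-component) there is about +4; positive curl means counterclockwise rotation.

counterclockwise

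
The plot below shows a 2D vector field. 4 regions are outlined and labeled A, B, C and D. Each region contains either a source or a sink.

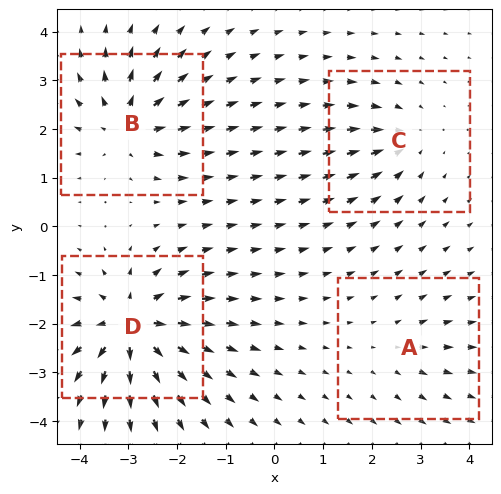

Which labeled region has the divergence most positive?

D

Divergence at each region's feature centre — A: about +2, B: about +6, C: about -4, D: about +8. Region D is most positive.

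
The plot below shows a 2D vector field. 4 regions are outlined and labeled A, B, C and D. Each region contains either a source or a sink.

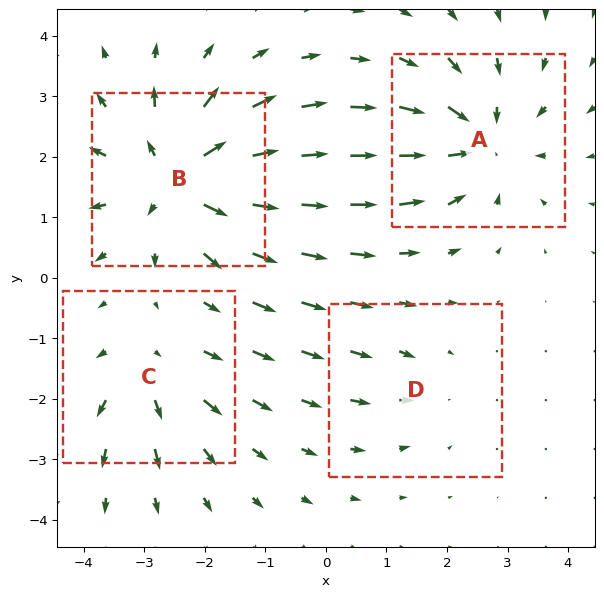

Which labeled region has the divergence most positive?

Divergence at each region's feature centre — A: about -5, B: about +6, C: about +3, D: about -2. Region B is most positive.

B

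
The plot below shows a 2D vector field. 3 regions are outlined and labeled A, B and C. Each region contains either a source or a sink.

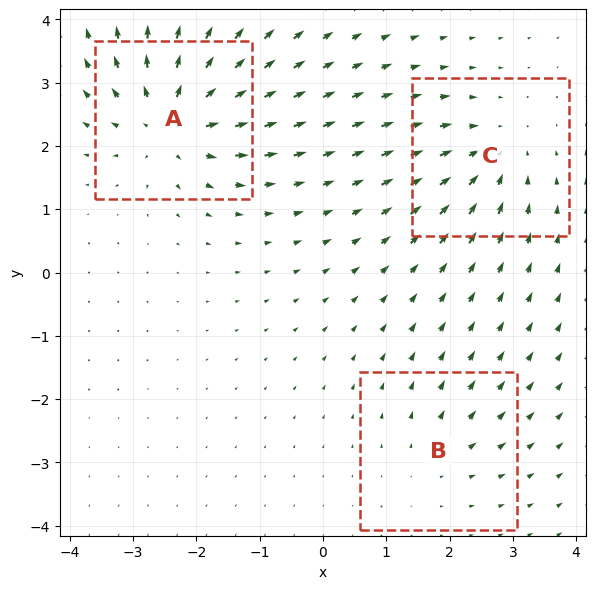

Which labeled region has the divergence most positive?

Divergence at each region's feature centre — A: about +6, B: about +2, C: about -4. Region A is most positive.

A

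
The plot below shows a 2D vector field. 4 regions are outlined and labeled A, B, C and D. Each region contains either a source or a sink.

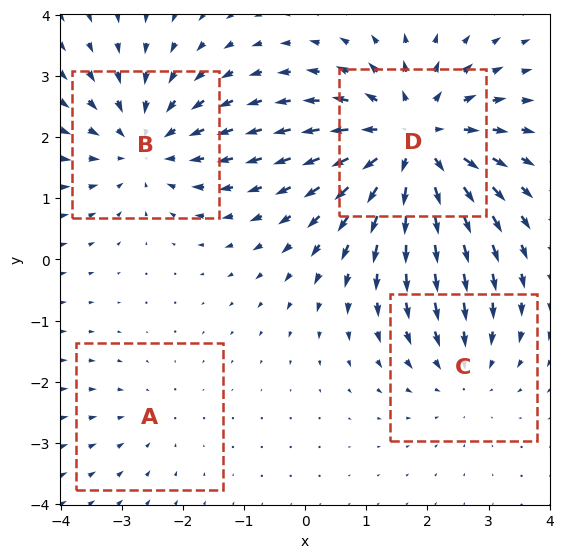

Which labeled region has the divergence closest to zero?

Divergence at each region's feature centre — A: about -2, B: about -4, C: about -3, D: about +6. Region A is closest to zero.

A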